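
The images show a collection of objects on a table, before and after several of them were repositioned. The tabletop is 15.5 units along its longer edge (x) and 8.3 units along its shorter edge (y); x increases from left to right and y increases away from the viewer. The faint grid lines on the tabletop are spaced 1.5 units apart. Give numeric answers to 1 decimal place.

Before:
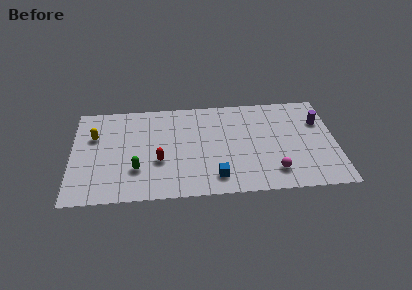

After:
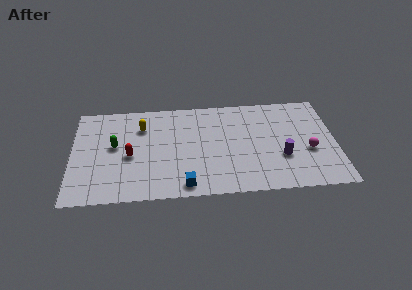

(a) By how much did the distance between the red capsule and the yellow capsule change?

-2.0

Before: roughly 4.5 units apart; after: 2.5. That's 2.0 units closer together.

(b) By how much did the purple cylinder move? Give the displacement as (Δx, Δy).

(-2.3, -2.8)

The purple cylinder started near (14.6, 5.7) and ended near (12.3, 2.9).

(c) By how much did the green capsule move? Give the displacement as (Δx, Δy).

(-1.3, 2.1)

The green capsule started near (3.8, 2.5) and ended near (2.5, 4.6).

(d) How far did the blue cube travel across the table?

1.9

The blue cube was near (8.4, 1.5) before and (6.6, 1.0) after, so it travelled √(1.8² + 0.5²) ≈ 1.9 units.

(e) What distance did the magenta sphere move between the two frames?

2.6

The magenta sphere moved from about (11.8, 1.7) to (13.9, 3.3), a distance of √(2.1² + 1.6²) ≈ 2.6.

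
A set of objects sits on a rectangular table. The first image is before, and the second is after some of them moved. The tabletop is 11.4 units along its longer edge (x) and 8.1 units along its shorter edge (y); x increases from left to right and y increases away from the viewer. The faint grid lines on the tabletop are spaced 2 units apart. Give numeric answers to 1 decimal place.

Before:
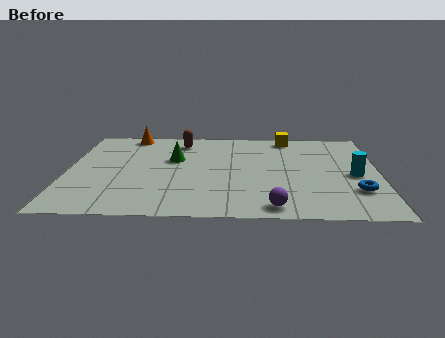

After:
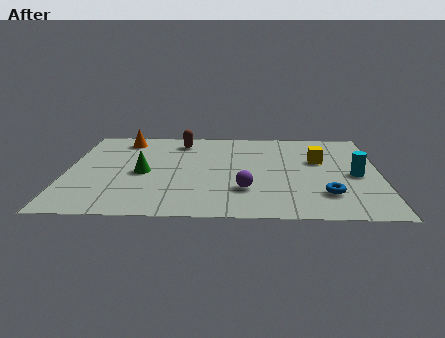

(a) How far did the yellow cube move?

2.5

From (8.1, 7.2) to (9.2, 5.0), the yellow cube covered √(1.1² + 2.2²) ≈ 2.5 units.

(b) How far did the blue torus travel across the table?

1.1

The blue torus was near (10.5, 2.3) before and (9.4, 2.0) after, so it travelled √(1.1² + 0.3²) ≈ 1.1 units.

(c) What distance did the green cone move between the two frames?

1.7

The green cone was near (3.9, 5.0) before and (2.8, 3.7) after, so it travelled √(1.1² + 1.3²) ≈ 1.7 units.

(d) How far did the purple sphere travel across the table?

1.7

The purple sphere was near (7.5, 0.9) before and (6.5, 2.3) after, so it travelled √(1.0² + 1.4²) ≈ 1.7 units.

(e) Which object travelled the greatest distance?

the yellow cube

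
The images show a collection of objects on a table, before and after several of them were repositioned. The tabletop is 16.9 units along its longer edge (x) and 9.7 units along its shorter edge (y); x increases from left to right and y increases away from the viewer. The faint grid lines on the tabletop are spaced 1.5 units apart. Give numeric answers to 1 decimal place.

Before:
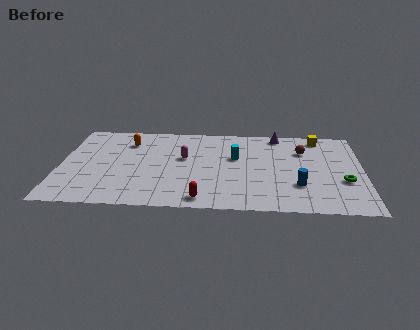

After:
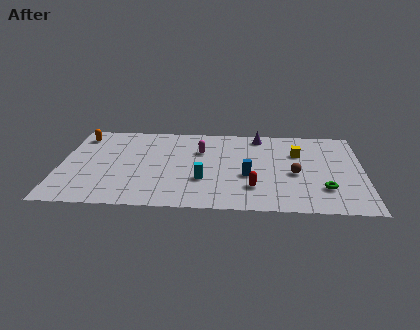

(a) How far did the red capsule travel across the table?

3.1

The red capsule moved from about (8.0, 1.1) to (10.8, 2.5), a distance of √(2.8² + 1.4²) ≈ 3.1.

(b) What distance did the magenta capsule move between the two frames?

1.3

From (6.9, 5.7) to (7.8, 6.6), the magenta capsule covered √(0.9² + 0.9²) ≈ 1.3 units.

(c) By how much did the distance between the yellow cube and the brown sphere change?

+0.6

They were about 1.8 units apart before and 2.4 after — 0.6 units further apart.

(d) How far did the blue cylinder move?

2.9

The blue cylinder moved from about (13.3, 2.9) to (10.5, 3.8), a distance of √(2.8² + 0.9²) ≈ 2.9.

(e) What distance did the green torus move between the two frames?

1.4

The green torus moved from about (15.8, 3.5) to (14.7, 2.6), a distance of √(1.1² + 0.9²) ≈ 1.4.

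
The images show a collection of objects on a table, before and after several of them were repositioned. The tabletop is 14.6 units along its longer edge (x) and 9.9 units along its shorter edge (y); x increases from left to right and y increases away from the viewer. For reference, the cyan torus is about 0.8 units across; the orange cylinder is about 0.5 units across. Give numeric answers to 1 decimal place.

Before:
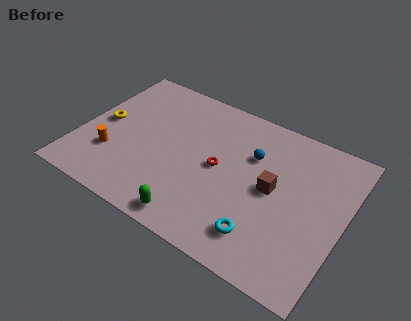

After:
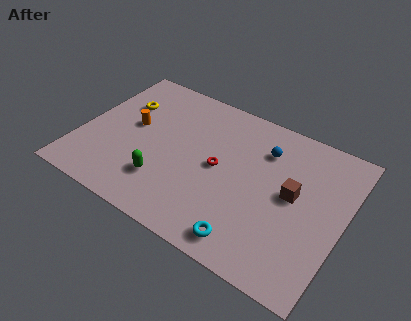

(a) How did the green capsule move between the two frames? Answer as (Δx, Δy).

(-2.0, 1.5)

The green capsule was at about (7.0, 1.1) and moved to about (5.0, 2.6).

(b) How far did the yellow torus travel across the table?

2.0

The yellow torus was near (1.1, 5.0) before and (1.9, 6.8) after, so it travelled √(0.8² + 1.8²) ≈ 2.0 units.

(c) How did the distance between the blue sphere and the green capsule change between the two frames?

+0.8

The distance was about 6.1 in the first image and 6.9 in the second, so they moved 0.8 units further apart.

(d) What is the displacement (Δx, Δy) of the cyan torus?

(-0.6, -0.7)

The cyan torus was at about (10.6, 2.0) and moved to about (10.0, 1.3).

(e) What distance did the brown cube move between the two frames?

1.1

The brown cube was near (10.7, 5.1) before and (11.8, 5.3) after, so it travelled √(1.1² + 0.2²) ≈ 1.1 units.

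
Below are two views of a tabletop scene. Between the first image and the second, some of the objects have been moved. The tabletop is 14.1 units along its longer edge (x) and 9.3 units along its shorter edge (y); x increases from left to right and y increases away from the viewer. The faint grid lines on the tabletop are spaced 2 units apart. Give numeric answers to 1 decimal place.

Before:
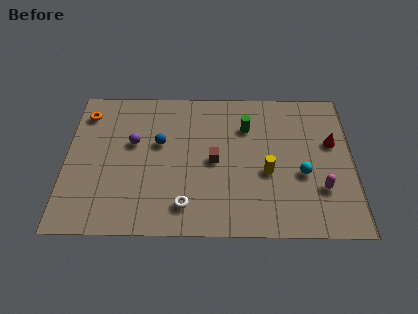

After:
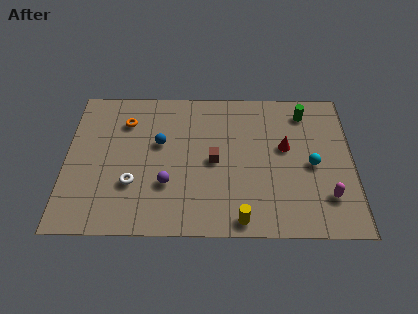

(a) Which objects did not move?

the brown cube and the blue sphere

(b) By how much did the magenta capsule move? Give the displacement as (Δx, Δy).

(0.3, -0.5)

From the two frames, the magenta capsule sits at roughly (12.5, 2.8) before and (12.8, 2.3) after.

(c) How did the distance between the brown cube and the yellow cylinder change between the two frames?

+1.1

Before: roughly 2.7 units apart; after: 3.8. That's 1.1 units further apart.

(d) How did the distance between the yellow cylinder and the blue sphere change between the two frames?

+0.6

They were about 5.6 units apart before and 6.2 after — 0.6 units further apart.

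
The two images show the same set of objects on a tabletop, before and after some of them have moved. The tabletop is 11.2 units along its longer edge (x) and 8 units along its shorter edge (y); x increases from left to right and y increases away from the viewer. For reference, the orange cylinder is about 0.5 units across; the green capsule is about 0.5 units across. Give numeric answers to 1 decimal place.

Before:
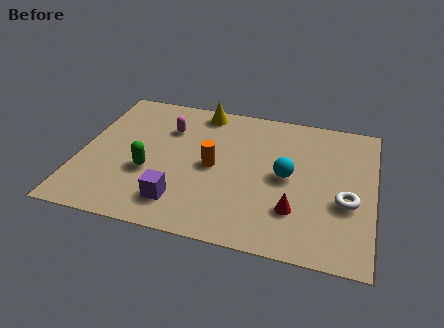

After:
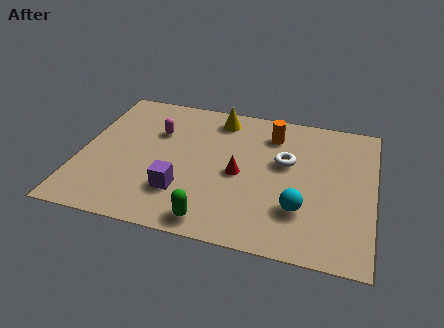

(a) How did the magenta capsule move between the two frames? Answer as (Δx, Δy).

(-0.4, -0.3)

The magenta capsule was at about (3.2, 5.7) and moved to about (2.8, 5.4).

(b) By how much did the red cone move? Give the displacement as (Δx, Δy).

(-2.2, 1.5)

The red cone started near (8.3, 2.2) and ended near (6.1, 3.7).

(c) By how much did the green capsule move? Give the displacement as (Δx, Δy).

(2.6, -2.1)

The green capsule was at about (2.7, 3.0) and moved to about (5.3, 0.9).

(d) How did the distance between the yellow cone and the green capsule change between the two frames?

+1.5

Before: roughly 4.4 units apart; after: 5.9. That's 1.5 units further apart.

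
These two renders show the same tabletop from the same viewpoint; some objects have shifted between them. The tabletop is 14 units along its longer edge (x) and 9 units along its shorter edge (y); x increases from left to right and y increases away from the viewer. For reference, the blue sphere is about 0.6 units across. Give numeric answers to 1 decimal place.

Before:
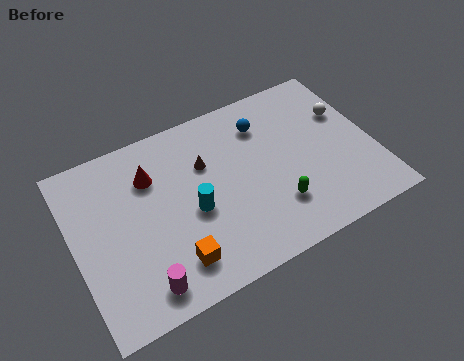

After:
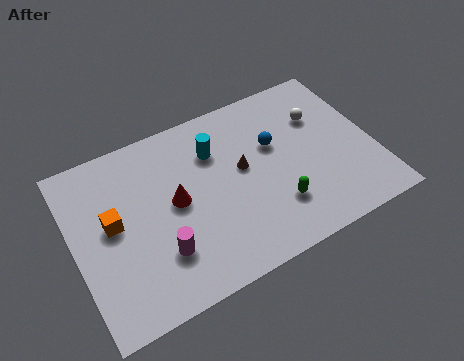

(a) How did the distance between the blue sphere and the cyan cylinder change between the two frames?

-2.0

Before: roughly 4.8 units apart; after: 2.8. That's 2.0 units closer together.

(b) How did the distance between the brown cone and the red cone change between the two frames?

+0.7

The distance was about 2.5 in the first image and 3.2 in the second, so they moved 0.7 units further apart.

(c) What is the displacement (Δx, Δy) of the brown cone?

(1.6, -1.0)

From the two frames, the brown cone sits at roughly (6.3, 6.0) before and (7.9, 5.0) after.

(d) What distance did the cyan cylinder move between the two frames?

3.0

From (5.4, 3.9) to (6.8, 6.5), the cyan cylinder covered √(1.4² + 2.6²) ≈ 3.0 units.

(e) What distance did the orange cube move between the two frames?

3.9

From (4.2, 1.8) to (1.8, 4.9), the orange cube covered √(2.4² + 3.1²) ≈ 3.9 units.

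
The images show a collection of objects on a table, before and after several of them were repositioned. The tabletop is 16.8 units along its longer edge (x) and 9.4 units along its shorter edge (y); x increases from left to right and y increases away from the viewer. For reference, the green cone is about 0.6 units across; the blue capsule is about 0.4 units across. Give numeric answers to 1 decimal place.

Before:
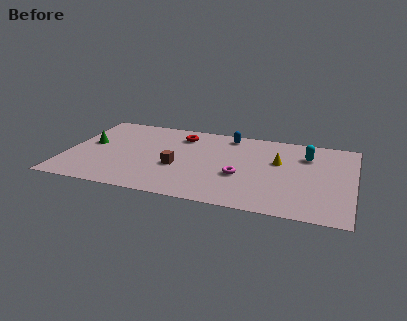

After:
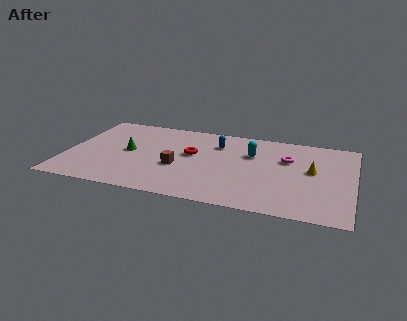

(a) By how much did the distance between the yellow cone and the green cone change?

-0.3

Before: roughly 11.1 units apart; after: 10.8. That's 0.3 units closer together.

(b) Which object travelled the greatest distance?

the magenta torus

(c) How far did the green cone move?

2.3

The green cone moved from about (1.3, 5.2) to (3.6, 4.8), a distance of √(2.3² + 0.4²) ≈ 2.3.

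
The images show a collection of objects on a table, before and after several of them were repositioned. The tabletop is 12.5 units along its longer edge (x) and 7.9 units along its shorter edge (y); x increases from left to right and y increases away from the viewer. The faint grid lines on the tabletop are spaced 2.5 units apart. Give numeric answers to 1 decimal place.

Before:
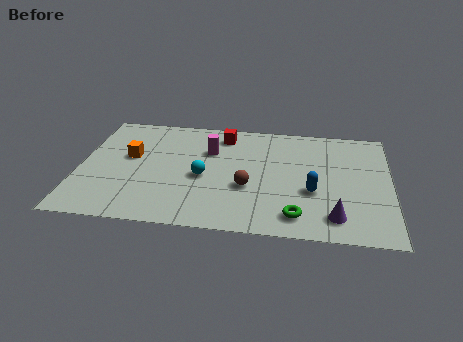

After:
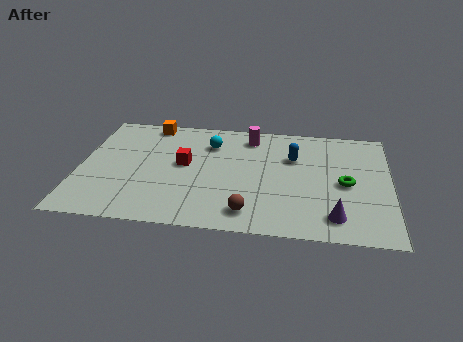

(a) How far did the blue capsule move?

2.4

The blue capsule was near (9.4, 3.0) before and (8.6, 5.3) after, so it travelled √(0.8² + 2.3²) ≈ 2.4 units.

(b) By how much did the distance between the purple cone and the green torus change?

+0.8

The distance was about 1.5 in the first image and 2.3 in the second, so they moved 0.8 units further apart.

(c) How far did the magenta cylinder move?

2.0

The magenta cylinder moved from about (5.2, 5.4) to (6.8, 6.6), a distance of √(1.6² + 1.2²) ≈ 2.0.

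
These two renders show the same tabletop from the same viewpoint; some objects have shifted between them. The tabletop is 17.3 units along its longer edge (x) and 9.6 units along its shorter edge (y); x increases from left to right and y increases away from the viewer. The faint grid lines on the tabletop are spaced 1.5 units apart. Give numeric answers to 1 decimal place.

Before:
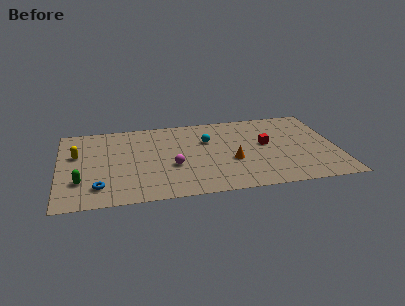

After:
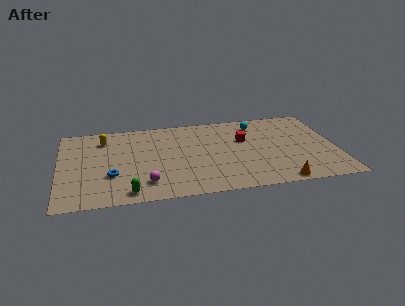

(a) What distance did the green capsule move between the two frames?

3.4

The green capsule moved from about (1.3, 2.8) to (4.2, 1.1), a distance of √(2.9² + 1.7²) ≈ 3.4.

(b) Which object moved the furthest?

the orange cone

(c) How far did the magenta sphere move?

2.4

From (7.0, 3.7) to (5.3, 2.0), the magenta sphere covered √(1.7² + 1.7²) ≈ 2.4 units.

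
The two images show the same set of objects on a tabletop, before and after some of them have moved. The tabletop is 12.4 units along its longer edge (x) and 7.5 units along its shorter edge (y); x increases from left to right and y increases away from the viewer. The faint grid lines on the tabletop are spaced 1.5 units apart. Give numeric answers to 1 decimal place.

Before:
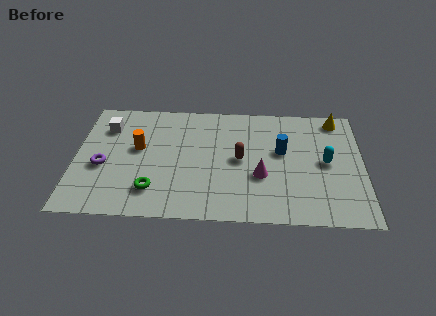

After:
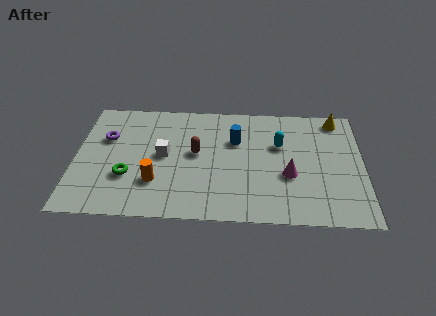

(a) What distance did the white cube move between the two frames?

3.0

From (1.3, 5.6) to (3.8, 3.9), the white cube covered √(2.5² + 1.7²) ≈ 3.0 units.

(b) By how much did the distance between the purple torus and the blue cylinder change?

-2.2

Before: roughly 7.8 units apart; after: 5.6. That's 2.2 units closer together.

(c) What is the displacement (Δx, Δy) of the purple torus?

(0.1, 1.8)

The purple torus was at about (1.2, 3.1) and moved to about (1.3, 4.9).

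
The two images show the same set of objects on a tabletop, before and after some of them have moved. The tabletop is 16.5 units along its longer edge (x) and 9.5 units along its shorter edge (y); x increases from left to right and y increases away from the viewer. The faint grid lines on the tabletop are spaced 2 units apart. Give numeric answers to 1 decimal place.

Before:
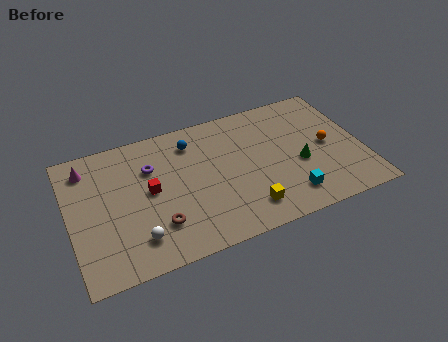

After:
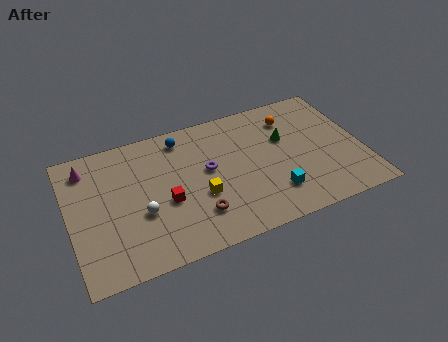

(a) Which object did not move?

the magenta cone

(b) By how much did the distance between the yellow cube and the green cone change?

+1.7

They were about 3.9 units apart before and 5.6 after — 1.7 units further apart.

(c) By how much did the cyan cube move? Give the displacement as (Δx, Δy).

(-0.8, 0.5)

The cyan cube started near (12.0, 1.8) and ended near (11.2, 2.3).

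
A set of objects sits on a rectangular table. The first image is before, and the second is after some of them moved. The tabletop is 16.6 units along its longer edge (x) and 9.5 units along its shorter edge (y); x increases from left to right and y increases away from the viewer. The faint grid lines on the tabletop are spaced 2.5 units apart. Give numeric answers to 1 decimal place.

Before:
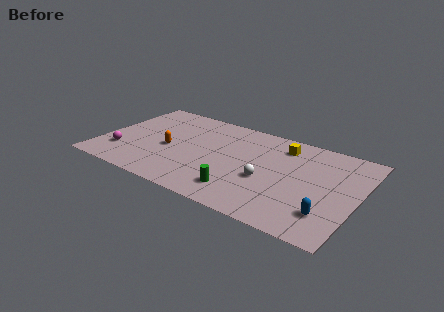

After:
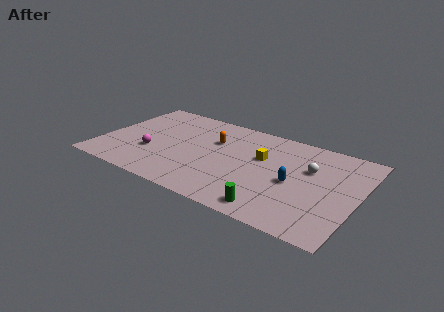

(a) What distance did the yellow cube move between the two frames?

2.1

The yellow cube moved from about (11.4, 7.7) to (10.3, 5.9), a distance of √(1.1² + 1.8²) ≈ 2.1.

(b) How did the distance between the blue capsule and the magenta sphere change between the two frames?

-4.2

The distance was about 13.5 in the first image and 9.3 in the second, so they moved 4.2 units closer together.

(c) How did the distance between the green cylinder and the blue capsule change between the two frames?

-2.3

The distance was about 5.5 in the first image and 3.2 in the second, so they moved 2.3 units closer together.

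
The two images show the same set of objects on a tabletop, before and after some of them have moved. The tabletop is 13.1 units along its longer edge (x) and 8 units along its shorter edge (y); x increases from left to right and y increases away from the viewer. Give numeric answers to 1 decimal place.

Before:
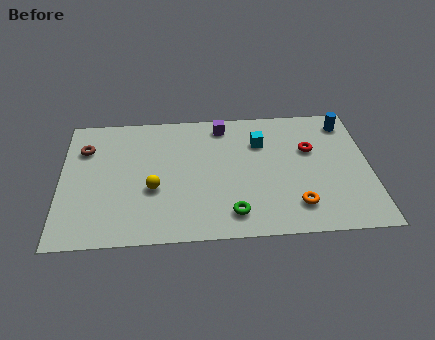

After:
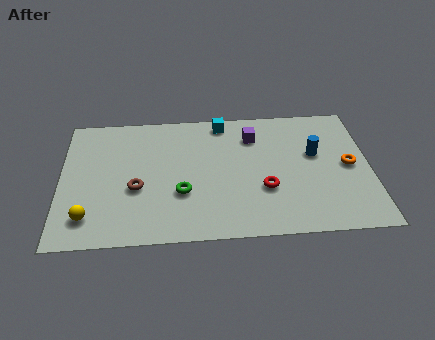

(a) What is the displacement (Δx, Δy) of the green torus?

(-2.1, 1.4)

The green torus started near (7.2, 1.4) and ended near (5.1, 2.8).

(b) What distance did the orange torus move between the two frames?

3.3

From (9.9, 1.7) to (12.2, 4.0), the orange torus covered √(2.3² + 2.3²) ≈ 3.3 units.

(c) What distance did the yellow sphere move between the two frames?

3.1

The yellow sphere moved from about (3.9, 3.1) to (1.2, 1.6), a distance of √(2.7² + 1.5²) ≈ 3.1.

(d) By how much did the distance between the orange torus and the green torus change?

+4.5

The distance was about 2.7 in the first image and 7.2 in the second, so they moved 4.5 units further apart.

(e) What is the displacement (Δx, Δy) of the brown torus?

(2.2, -2.6)

The brown torus started near (1.0, 5.8) and ended near (3.2, 3.2).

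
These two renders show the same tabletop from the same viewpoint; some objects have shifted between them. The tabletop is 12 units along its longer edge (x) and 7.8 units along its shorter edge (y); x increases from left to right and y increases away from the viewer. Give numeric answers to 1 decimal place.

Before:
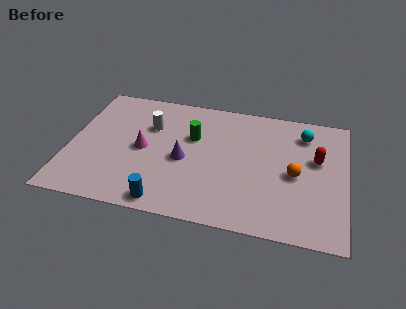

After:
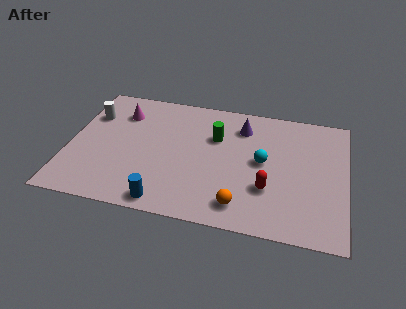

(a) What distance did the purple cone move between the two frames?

3.5

The purple cone was near (5.0, 3.5) before and (7.4, 6.1) after, so it travelled √(2.4² + 2.6²) ≈ 3.5 units.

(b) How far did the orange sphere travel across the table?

3.2

The orange sphere was near (9.8, 3.6) before and (7.6, 1.3) after, so it travelled √(2.2² + 2.3²) ≈ 3.2 units.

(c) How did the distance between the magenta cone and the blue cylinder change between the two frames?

+2.4

They were about 3.2 units apart before and 5.6 after — 2.4 units further apart.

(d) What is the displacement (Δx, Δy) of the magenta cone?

(-1.1, 2.1)

The magenta cone started near (3.2, 3.8) and ended near (2.1, 5.9).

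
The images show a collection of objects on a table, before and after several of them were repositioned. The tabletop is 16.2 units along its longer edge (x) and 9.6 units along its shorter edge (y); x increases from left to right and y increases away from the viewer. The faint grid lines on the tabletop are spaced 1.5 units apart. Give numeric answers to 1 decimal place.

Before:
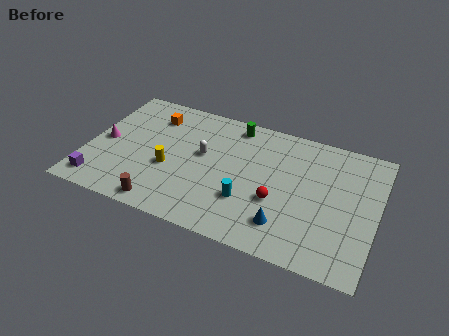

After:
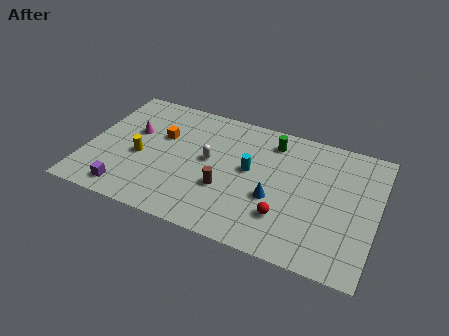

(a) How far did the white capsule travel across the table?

0.5

The white capsule was near (6.4, 5.5) before and (6.8, 5.2) after, so it travelled √(0.4² + 0.3²) ≈ 0.5 units.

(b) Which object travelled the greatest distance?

the brown cylinder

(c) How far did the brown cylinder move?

4.0

From (4.7, 1.0) to (7.9, 3.4), the brown cylinder covered √(3.2² + 2.4²) ≈ 4.0 units.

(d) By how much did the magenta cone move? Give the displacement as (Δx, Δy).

(1.5, 1.3)

From the two frames, the magenta cone sits at roughly (0.9, 4.6) before and (2.4, 5.9) after.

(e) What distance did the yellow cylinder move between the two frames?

1.7

From (4.7, 3.8) to (3.0, 4.1), the yellow cylinder covered √(1.7² + 0.3²) ≈ 1.7 units.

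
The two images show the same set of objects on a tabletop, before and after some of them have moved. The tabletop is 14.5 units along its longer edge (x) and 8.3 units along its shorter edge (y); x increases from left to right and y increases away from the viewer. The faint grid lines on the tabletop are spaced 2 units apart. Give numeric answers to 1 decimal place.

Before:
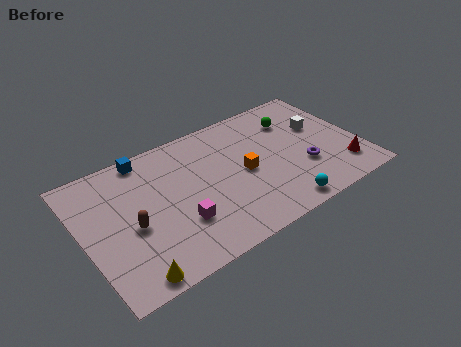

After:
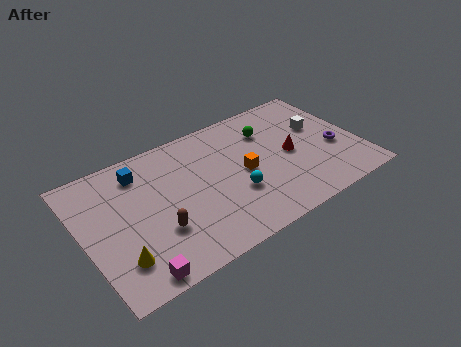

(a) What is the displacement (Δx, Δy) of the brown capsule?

(1.2, -0.9)

The brown capsule started near (2.4, 3.6) and ended near (3.6, 2.7).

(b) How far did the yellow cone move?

1.3

From (1.9, 0.8) to (1.5, 2.0), the yellow cone covered √(0.4² + 1.2²) ≈ 1.3 units.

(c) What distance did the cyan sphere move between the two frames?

2.8

The cyan sphere moved from about (9.7, 0.9) to (7.7, 2.9), a distance of √(2.0² + 2.0²) ≈ 2.8.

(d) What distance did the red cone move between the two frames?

3.3

From (13.3, 1.8) to (10.9, 4.0), the red cone covered √(2.4² + 2.2²) ≈ 3.3 units.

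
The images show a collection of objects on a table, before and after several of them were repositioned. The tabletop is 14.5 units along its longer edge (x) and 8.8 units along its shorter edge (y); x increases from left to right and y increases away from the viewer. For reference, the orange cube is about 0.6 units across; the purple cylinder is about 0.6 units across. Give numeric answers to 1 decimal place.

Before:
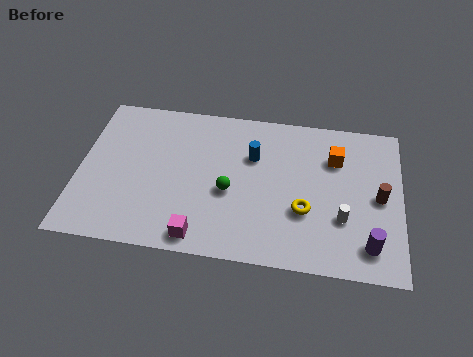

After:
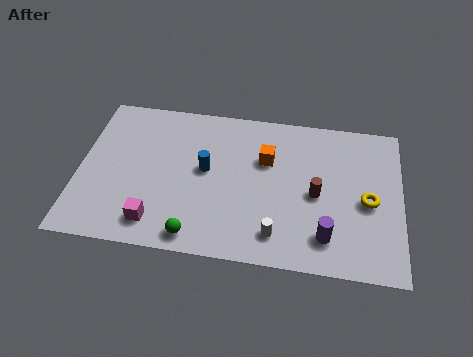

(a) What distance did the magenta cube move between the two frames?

2.1

The magenta cube was near (5.6, 1.0) before and (3.6, 1.5) after, so it travelled √(2.0² + 0.5²) ≈ 2.1 units.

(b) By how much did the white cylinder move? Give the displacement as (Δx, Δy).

(-2.9, -1.3)

The white cylinder was at about (11.9, 2.9) and moved to about (9.0, 1.6).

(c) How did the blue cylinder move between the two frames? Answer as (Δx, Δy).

(-2.1, -1.1)

The blue cylinder was at about (7.8, 5.9) and moved to about (5.7, 4.8).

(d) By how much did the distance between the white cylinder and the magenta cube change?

-1.2

They were about 6.6 units apart before and 5.4 after — 1.2 units closer together.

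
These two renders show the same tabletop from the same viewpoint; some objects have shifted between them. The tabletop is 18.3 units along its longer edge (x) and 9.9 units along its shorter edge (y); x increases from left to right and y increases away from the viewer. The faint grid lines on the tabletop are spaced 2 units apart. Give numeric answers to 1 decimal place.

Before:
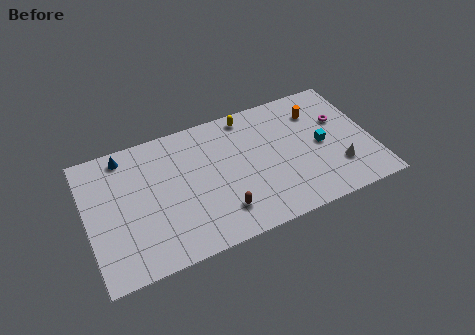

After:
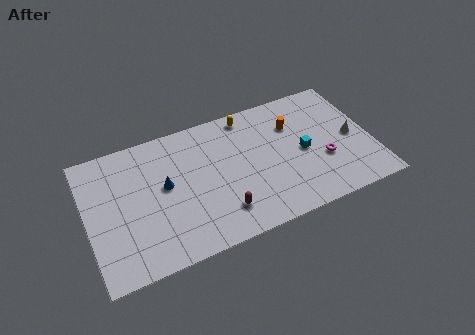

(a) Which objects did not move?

the brown capsule and the yellow capsule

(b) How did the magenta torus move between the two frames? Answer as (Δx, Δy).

(-1.4, -2.7)

The magenta torus started near (16.5, 6.3) and ended near (15.1, 3.6).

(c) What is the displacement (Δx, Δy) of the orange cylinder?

(-1.6, -0.5)

From the two frames, the orange cylinder sits at roughly (15.1, 7.5) before and (13.5, 7.0) after.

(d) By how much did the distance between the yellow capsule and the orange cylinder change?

-1.3

The distance was about 4.6 in the first image and 3.3 in the second, so they moved 1.3 units closer together.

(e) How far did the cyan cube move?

1.2

From (15.1, 4.8) to (13.9, 4.7), the cyan cube covered √(1.2² + 0.1²) ≈ 1.2 units.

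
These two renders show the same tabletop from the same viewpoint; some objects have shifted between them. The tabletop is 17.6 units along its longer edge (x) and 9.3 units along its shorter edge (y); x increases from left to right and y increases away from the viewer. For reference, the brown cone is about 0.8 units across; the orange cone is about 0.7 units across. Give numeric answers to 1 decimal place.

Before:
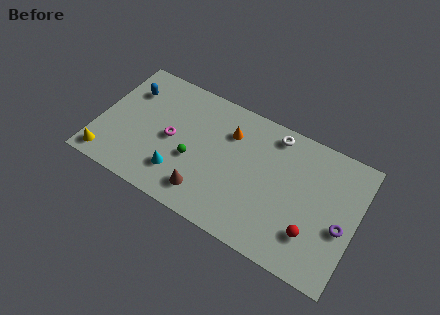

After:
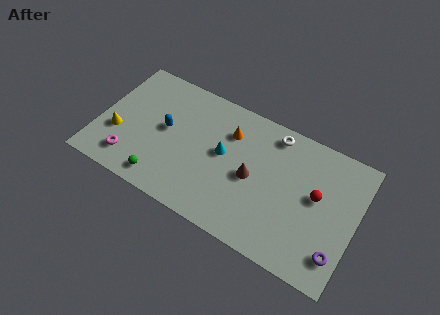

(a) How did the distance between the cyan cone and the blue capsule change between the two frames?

-2.1

Before: roughly 6.1 units apart; after: 4.0. That's 2.1 units closer together.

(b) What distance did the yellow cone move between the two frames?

2.1

The yellow cone moved from about (1.0, 1.2) to (1.4, 3.3), a distance of √(0.4² + 2.1²) ≈ 2.1.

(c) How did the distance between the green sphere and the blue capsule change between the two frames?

-2.1

The distance was about 5.8 in the first image and 3.7 in the second, so they moved 2.1 units closer together.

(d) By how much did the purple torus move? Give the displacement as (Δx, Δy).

(0.0, -1.9)

The purple torus started near (16.7, 3.9) and ended near (16.7, 2.0).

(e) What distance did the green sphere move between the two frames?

3.0

The green sphere moved from about (6.6, 3.7) to (4.8, 1.3), a distance of √(1.8² + 2.4²) ≈ 3.0.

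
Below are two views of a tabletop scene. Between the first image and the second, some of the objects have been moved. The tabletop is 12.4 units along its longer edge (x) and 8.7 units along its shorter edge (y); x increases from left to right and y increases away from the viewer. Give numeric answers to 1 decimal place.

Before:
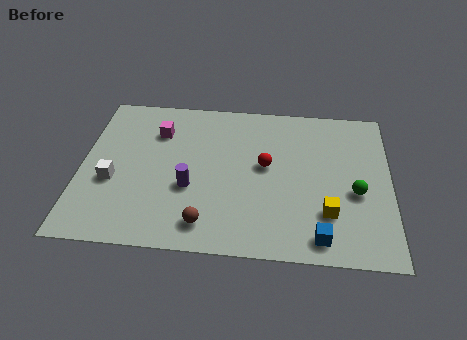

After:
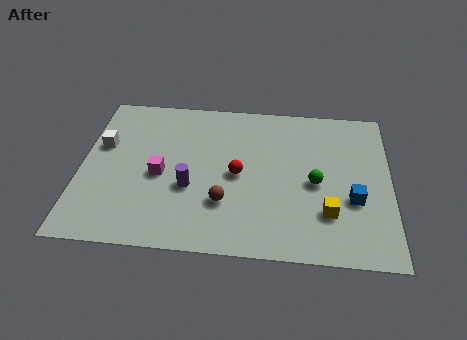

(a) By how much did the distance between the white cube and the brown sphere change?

+1.4

They were about 4.3 units apart before and 5.7 after — 1.4 units further apart.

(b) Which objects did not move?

the yellow cube and the purple cylinder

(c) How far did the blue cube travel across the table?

2.5

From (9.6, 1.1) to (10.9, 3.2), the blue cube covered √(1.3² + 2.1²) ≈ 2.5 units.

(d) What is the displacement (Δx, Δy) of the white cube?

(-0.5, 2.0)

The white cube started near (1.3, 3.4) and ended near (0.8, 5.4).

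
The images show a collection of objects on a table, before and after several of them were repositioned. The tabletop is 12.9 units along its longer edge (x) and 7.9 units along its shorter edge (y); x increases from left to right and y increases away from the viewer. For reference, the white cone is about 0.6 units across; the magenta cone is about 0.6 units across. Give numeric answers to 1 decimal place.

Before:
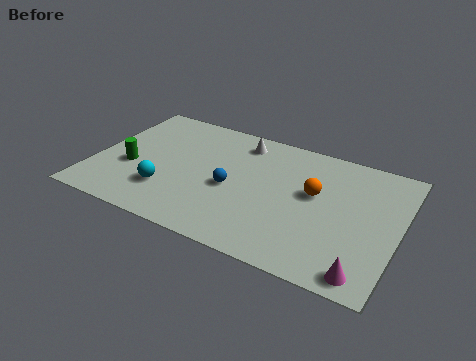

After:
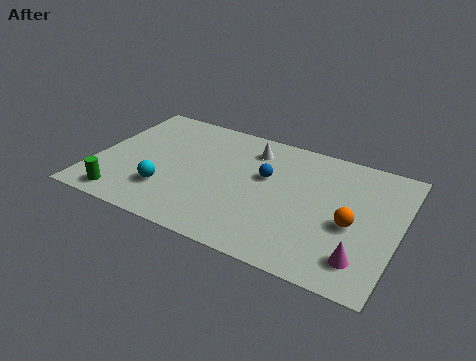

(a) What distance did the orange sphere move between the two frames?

2.1

The orange sphere moved from about (9.3, 4.6) to (11.0, 3.4), a distance of √(1.7² + 1.2²) ≈ 2.1.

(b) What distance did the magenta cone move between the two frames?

0.7

The magenta cone moved from about (11.8, 0.9) to (11.6, 1.6), a distance of √(0.2² + 0.7²) ≈ 0.7.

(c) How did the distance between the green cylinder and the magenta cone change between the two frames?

-0.4

They were about 10.4 units apart before and 10.0 after — 0.4 units closer together.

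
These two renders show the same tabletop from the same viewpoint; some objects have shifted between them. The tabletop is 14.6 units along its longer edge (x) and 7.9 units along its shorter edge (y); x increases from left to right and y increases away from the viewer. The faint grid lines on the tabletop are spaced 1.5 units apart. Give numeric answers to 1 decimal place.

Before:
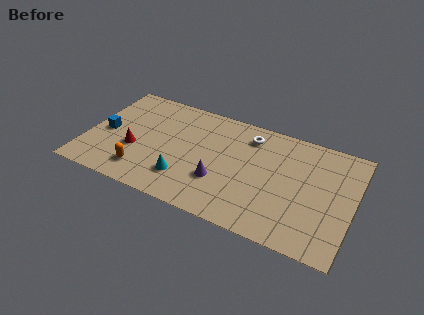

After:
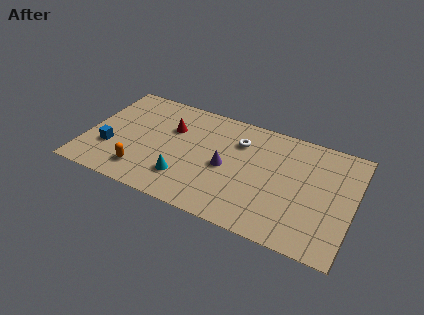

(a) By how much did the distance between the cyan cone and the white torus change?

-0.8

The distance was about 5.4 in the first image and 4.6 in the second, so they moved 0.8 units closer together.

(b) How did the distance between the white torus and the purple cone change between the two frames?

-1.8

Before: roughly 4.0 units apart; after: 2.2. That's 1.8 units closer together.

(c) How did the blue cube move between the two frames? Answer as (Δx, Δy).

(0.4, -1.1)

From the two frames, the blue cube sits at roughly (1.0, 3.7) before and (1.4, 2.6) after.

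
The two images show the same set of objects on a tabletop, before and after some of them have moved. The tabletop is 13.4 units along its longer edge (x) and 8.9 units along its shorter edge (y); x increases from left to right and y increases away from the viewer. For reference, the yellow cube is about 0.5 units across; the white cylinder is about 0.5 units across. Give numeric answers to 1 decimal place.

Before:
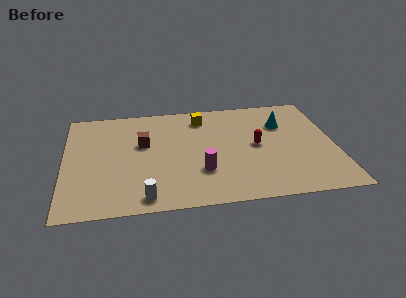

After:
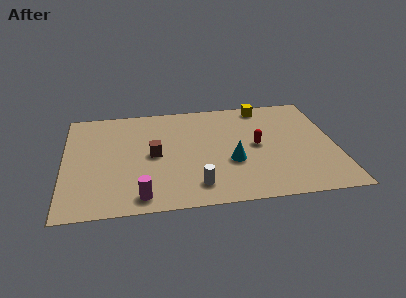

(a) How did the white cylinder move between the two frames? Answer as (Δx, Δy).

(2.5, 0.6)

The white cylinder started near (3.9, 1.0) and ended near (6.4, 1.6).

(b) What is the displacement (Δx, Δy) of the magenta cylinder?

(-3.0, -1.6)

The magenta cylinder was at about (6.7, 2.7) and moved to about (3.7, 1.1).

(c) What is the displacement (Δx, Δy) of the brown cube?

(0.5, -1.0)

From the two frames, the brown cube sits at roughly (3.9, 5.4) before and (4.4, 4.4) after.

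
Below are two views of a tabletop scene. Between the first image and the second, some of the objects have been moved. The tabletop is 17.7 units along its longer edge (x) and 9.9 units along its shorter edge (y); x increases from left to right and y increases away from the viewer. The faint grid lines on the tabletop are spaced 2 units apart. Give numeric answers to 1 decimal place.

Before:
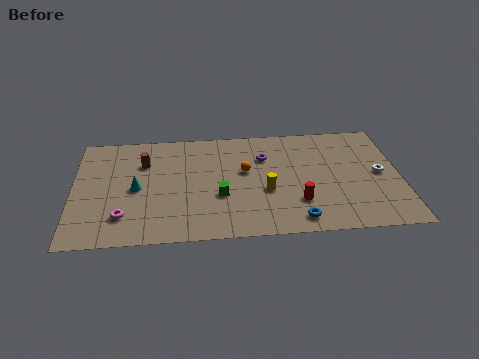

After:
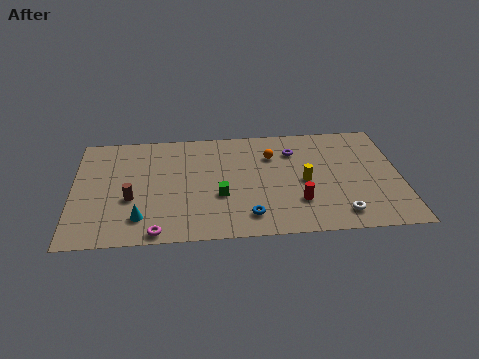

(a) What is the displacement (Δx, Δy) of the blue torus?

(-2.6, 0.5)

The blue torus was at about (12.0, 1.3) and moved to about (9.4, 1.8).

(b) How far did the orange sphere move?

2.0

From (9.3, 5.8) to (10.8, 7.1), the orange sphere covered √(1.5² + 1.3²) ≈ 2.0 units.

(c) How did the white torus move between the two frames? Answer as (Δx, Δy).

(-2.3, -3.4)

From the two frames, the white torus sits at roughly (16.6, 5.0) before and (14.3, 1.6) after.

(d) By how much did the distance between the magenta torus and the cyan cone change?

-0.9

The distance was about 2.5 in the first image and 1.6 in the second, so they moved 0.9 units closer together.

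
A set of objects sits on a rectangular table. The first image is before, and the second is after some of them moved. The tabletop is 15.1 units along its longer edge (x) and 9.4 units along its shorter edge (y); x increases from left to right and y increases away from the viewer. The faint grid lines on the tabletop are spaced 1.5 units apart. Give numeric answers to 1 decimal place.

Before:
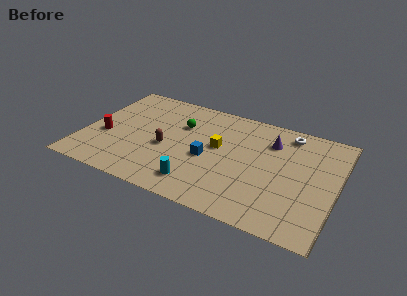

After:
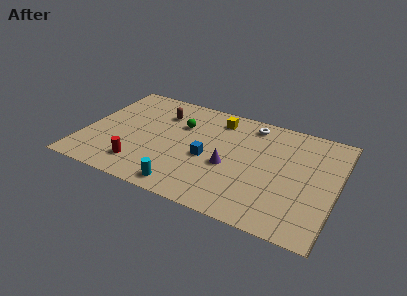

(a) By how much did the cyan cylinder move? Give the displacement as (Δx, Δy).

(-0.7, -0.6)

The cyan cylinder was at about (7.2, 1.7) and moved to about (6.5, 1.1).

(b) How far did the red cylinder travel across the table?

3.0

The red cylinder moved from about (1.3, 3.7) to (3.7, 1.9), a distance of √(2.4² + 1.8²) ≈ 3.0.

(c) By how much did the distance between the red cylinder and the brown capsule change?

+1.4

Before: roughly 3.7 units apart; after: 5.1. That's 1.4 units further apart.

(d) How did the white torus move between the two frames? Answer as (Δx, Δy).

(-2.2, 0.0)

From the two frames, the white torus sits at roughly (11.9, 8.1) before and (9.7, 8.1) after.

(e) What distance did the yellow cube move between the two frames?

2.5

The yellow cube moved from about (8.0, 5.3) to (7.7, 7.8), a distance of √(0.3² + 2.5²) ≈ 2.5.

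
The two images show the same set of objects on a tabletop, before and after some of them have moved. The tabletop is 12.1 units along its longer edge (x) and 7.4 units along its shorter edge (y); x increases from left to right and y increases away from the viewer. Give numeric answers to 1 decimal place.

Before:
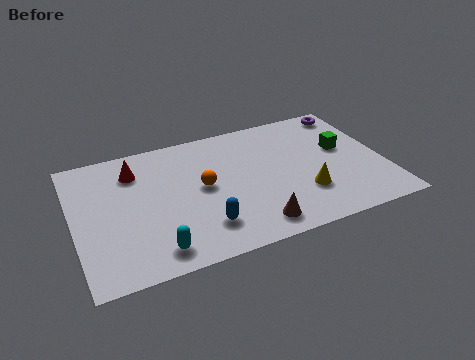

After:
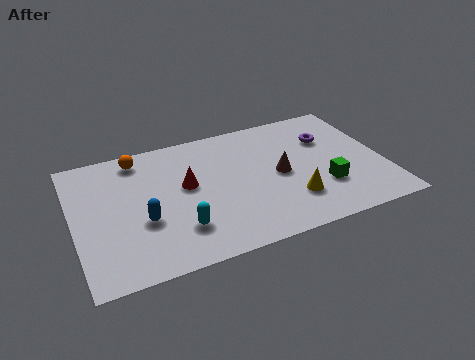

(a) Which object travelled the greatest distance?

the orange sphere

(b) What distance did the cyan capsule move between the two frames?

1.3

The cyan capsule moved from about (2.9, 1.1) to (3.9, 1.9), a distance of √(1.0² + 0.8²) ≈ 1.3.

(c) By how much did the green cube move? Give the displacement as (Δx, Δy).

(-1.0, -2.0)

The green cube started near (10.6, 4.3) and ended near (9.6, 2.3).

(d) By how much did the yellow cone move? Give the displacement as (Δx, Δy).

(-0.5, -0.2)

The yellow cone started near (8.8, 2.2) and ended near (8.3, 2.0).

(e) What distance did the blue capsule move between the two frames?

2.5

From (4.8, 1.7) to (2.6, 2.8), the blue capsule covered √(2.2² + 1.1²) ≈ 2.5 units.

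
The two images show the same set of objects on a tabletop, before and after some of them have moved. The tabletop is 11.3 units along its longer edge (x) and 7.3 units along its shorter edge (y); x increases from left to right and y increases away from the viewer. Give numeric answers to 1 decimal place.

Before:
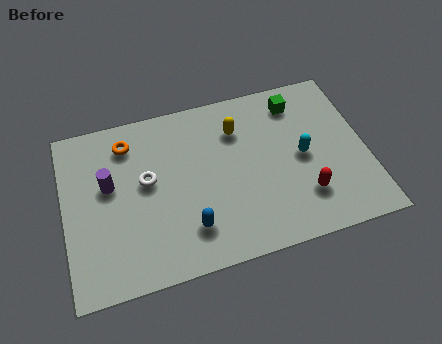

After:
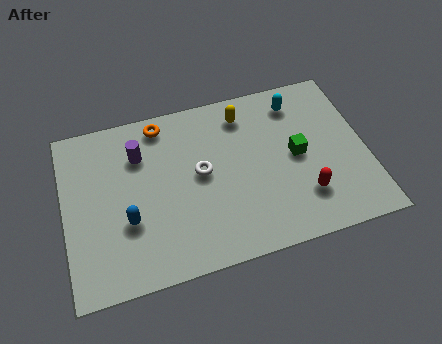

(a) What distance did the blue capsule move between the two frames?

2.4

From (4.5, 1.7) to (2.3, 2.6), the blue capsule covered √(2.2² + 0.9²) ≈ 2.4 units.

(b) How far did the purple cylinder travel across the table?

1.6

The purple cylinder moved from about (1.7, 4.3) to (2.9, 5.3), a distance of √(1.2² + 1.0²) ≈ 1.6.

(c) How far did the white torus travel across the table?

2.0

The white torus moved from about (3.1, 4.1) to (5.1, 3.9), a distance of √(2.0² + 0.2²) ≈ 2.0.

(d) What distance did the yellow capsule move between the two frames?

0.7

From (6.6, 5.4) to (6.9, 6.0), the yellow capsule covered √(0.3² + 0.6²) ≈ 0.7 units.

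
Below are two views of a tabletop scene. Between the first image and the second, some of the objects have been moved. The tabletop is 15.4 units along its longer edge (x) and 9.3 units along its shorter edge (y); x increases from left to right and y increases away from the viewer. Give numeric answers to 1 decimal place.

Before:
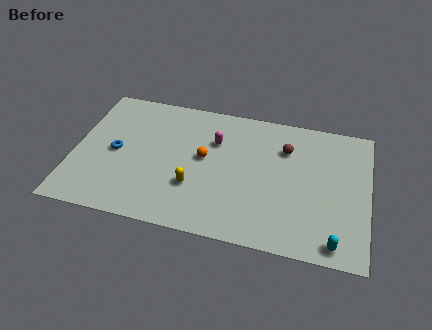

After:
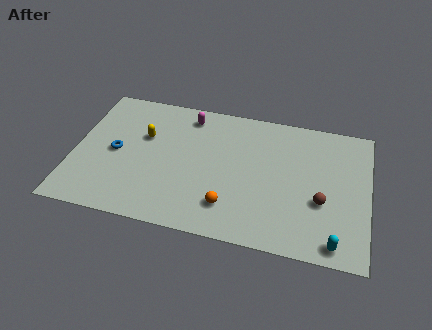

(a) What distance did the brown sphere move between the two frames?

3.8

The brown sphere moved from about (11.0, 6.7) to (13.0, 3.5), a distance of √(2.0² + 3.2²) ≈ 3.8.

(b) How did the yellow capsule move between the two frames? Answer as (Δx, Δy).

(-2.8, 2.9)

From the two frames, the yellow capsule sits at roughly (6.4, 3.0) before and (3.6, 5.9) after.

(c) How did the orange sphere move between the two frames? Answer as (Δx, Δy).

(1.5, -3.0)

The orange sphere started near (6.8, 5.1) and ended near (8.3, 2.1).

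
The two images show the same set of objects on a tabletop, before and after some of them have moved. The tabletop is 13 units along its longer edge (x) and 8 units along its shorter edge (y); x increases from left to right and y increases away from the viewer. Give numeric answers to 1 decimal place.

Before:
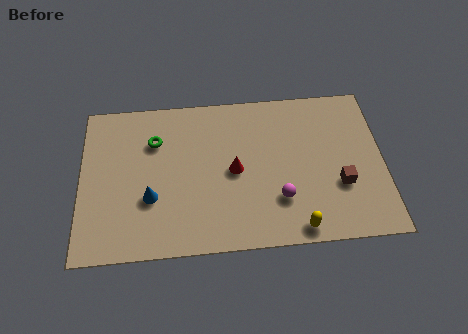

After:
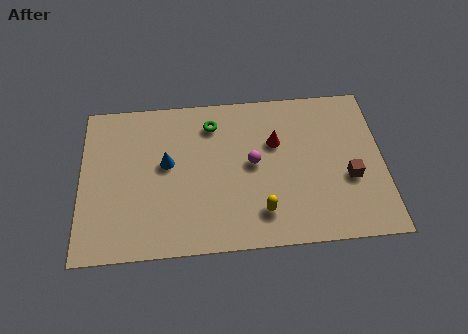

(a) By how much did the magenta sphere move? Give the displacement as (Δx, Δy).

(-1.1, 1.9)

The magenta sphere started near (8.5, 2.3) and ended near (7.4, 4.2).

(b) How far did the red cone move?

2.2

From (6.6, 3.9) to (8.4, 5.2), the red cone covered √(1.8² + 1.3²) ≈ 2.2 units.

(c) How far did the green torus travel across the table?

2.6

From (3.2, 5.7) to (5.7, 6.4), the green torus covered √(2.5² + 0.7²) ≈ 2.6 units.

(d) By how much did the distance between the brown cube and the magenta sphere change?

+1.6

They were about 2.6 units apart before and 4.2 after — 1.6 units further apart.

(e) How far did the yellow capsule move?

1.7

The yellow capsule was near (9.2, 0.8) before and (7.7, 1.7) after, so it travelled √(1.5² + 0.9²) ≈ 1.7 units.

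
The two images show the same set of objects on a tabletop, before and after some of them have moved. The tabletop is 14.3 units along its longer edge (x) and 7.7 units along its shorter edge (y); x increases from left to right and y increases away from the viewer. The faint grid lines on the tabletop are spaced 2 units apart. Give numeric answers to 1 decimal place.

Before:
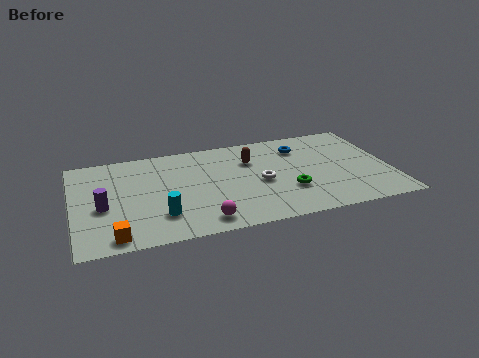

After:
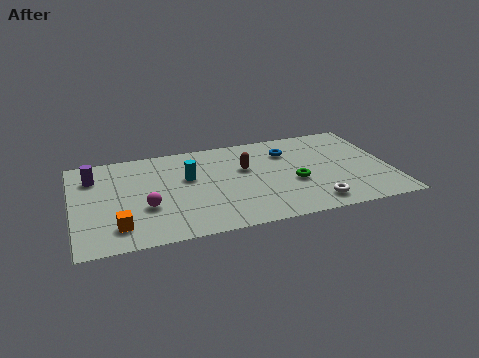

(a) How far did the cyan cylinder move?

3.0

The cyan cylinder moved from about (3.8, 2.0) to (5.2, 4.7), a distance of √(1.4² + 2.7²) ≈ 3.0.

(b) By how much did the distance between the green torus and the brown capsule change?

-0.6

Before: roughly 3.3 units apart; after: 2.7. That's 0.6 units closer together.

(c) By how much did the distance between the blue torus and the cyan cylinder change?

-3.0

Before: roughly 7.7 units apart; after: 4.7. That's 3.0 units closer together.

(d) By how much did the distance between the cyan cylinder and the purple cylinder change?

+1.5

Before: roughly 2.8 units apart; after: 4.3. That's 1.5 units further apart.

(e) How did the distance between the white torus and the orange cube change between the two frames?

+1.5

The distance was about 7.2 in the first image and 8.7 in the second, so they moved 1.5 units further apart.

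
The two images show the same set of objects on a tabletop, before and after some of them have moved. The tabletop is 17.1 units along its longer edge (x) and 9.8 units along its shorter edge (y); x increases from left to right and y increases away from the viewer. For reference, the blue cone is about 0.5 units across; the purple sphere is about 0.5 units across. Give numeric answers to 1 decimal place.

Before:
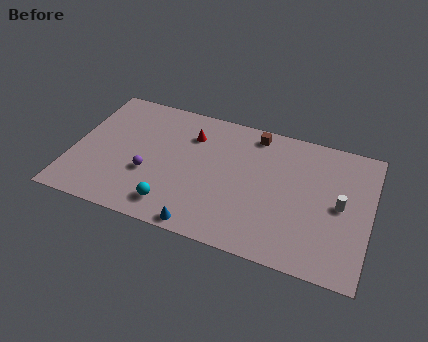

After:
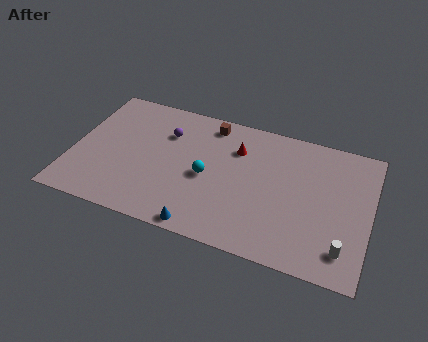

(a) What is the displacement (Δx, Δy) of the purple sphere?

(0.7, 3.4)

From the two frames, the purple sphere sits at roughly (4.5, 3.6) before and (5.2, 7.0) after.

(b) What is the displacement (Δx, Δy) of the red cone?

(2.7, -0.2)

The red cone started near (6.6, 7.3) and ended near (9.3, 7.1).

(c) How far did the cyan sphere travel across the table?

3.3

The cyan sphere was near (6.1, 1.7) before and (7.8, 4.5) after, so it travelled √(1.7² + 2.8²) ≈ 3.3 units.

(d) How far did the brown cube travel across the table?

2.6

The brown cube moved from about (10.2, 8.6) to (7.6, 8.5), a distance of √(2.6² + 0.1²) ≈ 2.6.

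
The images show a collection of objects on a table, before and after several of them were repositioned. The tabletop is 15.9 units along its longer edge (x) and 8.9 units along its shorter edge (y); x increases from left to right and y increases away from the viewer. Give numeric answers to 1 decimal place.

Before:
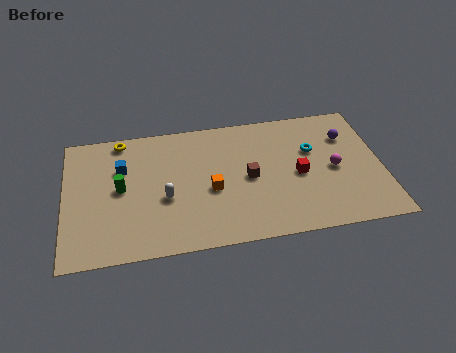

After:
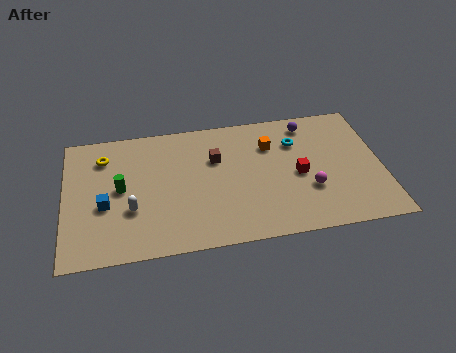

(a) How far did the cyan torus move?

1.1

The cyan torus moved from about (12.5, 5.7) to (11.7, 6.4), a distance of √(0.8² + 0.7²) ≈ 1.1.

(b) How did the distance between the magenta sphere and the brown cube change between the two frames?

+1.1

They were about 4.3 units apart before and 5.4 after — 1.1 units further apart.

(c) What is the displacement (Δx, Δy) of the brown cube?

(-1.6, 1.6)

From the two frames, the brown cube sits at roughly (9.2, 4.3) before and (7.6, 5.9) after.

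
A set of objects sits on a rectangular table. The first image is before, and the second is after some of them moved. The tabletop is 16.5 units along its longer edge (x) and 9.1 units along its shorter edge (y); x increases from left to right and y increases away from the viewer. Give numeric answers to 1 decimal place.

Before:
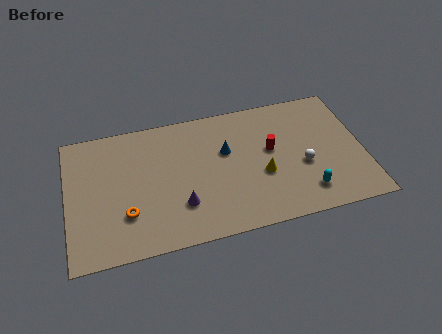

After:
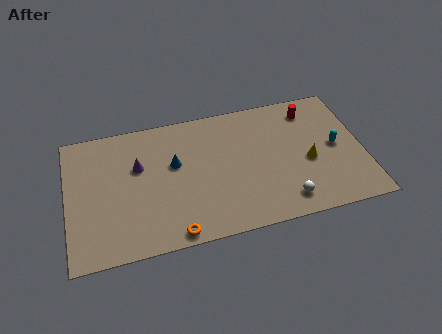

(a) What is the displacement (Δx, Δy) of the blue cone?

(-2.9, -0.2)

From the two frames, the blue cone sits at roughly (8.9, 5.7) before and (6.0, 5.5) after.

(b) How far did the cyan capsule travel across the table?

3.4

The cyan capsule moved from about (13.1, 1.8) to (15.0, 4.6), a distance of √(1.9² + 2.8²) ≈ 3.4.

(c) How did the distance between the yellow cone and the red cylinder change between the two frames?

+1.9

The distance was about 1.7 in the first image and 3.6 in the second, so they moved 1.9 units further apart.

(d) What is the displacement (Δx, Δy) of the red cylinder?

(2.4, 2.3)

From the two frames, the red cylinder sits at roughly (11.4, 5.2) before and (13.8, 7.5) after.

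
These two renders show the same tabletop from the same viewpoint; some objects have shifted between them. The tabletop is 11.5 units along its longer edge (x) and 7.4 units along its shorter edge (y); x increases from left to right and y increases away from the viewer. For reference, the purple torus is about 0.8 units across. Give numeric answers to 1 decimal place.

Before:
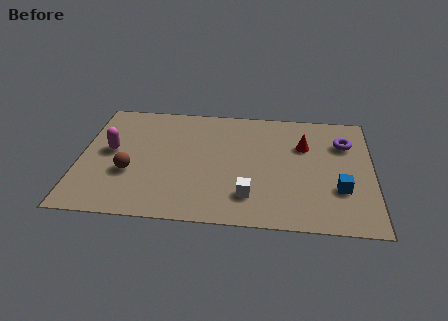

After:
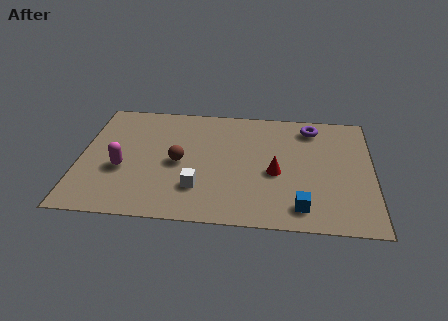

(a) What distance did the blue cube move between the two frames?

1.9

The blue cube moved from about (10.2, 2.4) to (8.7, 1.2), a distance of √(1.5² + 1.2²) ≈ 1.9.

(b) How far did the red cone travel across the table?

2.1

The red cone moved from about (8.8, 5.0) to (7.7, 3.2), a distance of √(1.1² + 1.8²) ≈ 2.1.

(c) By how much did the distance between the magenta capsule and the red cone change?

-1.7

They were about 7.7 units apart before and 6.0 after — 1.7 units closer together.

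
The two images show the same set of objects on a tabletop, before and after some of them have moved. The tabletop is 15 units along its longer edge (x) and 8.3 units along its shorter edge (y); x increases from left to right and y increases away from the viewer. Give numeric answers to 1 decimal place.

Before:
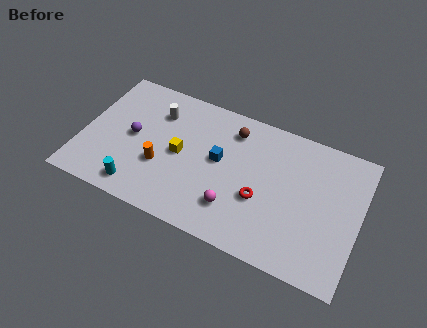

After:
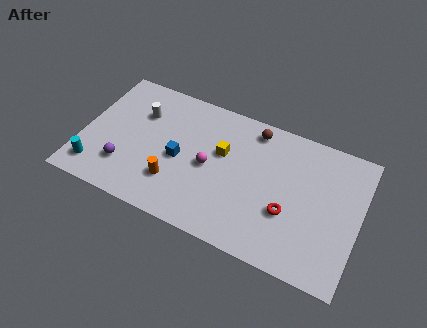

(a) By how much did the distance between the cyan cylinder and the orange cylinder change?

+2.2

The distance was about 2.1 in the first image and 4.3 in the second, so they moved 2.2 units further apart.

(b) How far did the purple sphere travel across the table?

2.0

From (2.7, 4.2) to (2.5, 2.2), the purple sphere covered √(0.2² + 2.0²) ≈ 2.0 units.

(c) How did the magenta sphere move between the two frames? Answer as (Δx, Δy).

(-1.6, 1.9)

The magenta sphere was at about (8.5, 2.1) and moved to about (6.9, 4.0).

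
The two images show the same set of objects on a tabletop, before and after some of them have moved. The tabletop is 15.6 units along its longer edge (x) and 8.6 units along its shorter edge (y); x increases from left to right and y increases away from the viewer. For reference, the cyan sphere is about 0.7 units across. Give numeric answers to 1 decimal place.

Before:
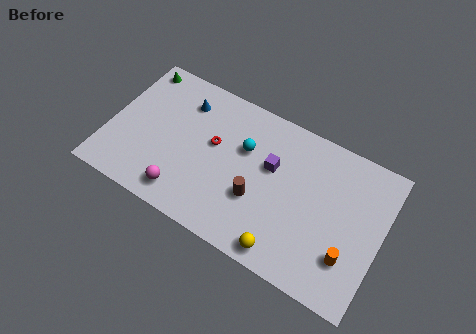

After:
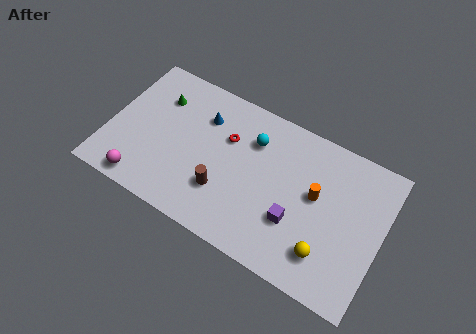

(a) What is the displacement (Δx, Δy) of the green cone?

(1.5, -1.3)

The green cone started near (1.0, 7.6) and ended near (2.5, 6.3).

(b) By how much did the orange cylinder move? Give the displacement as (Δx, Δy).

(-2.2, 2.5)

From the two frames, the orange cylinder sits at roughly (14.0, 2.4) before and (11.8, 4.9) after.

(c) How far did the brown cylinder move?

2.0

From (8.7, 3.1) to (6.8, 2.6), the brown cylinder covered √(1.9² + 0.5²) ≈ 2.0 units.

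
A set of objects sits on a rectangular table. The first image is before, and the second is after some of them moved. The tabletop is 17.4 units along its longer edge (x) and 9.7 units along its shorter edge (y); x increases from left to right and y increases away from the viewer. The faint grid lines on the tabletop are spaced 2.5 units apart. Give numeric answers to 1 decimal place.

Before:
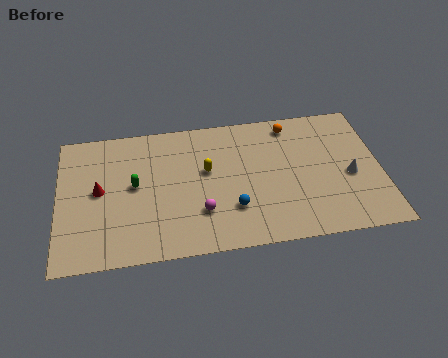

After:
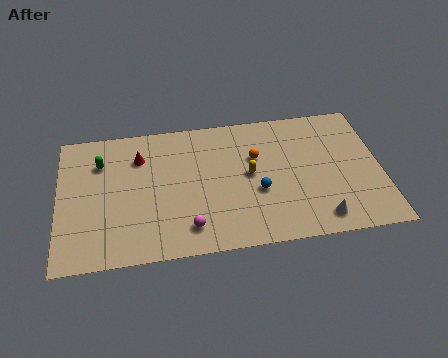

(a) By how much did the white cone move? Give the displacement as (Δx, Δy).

(-1.8, -2.8)

The white cone was at about (15.7, 4.2) and moved to about (13.9, 1.4).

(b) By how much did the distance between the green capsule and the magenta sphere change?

+2.8

Before: roughly 4.2 units apart; after: 7.0. That's 2.8 units further apart.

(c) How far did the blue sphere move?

1.7

The blue sphere moved from about (9.3, 2.8) to (10.7, 3.8), a distance of √(1.4² + 1.0²) ≈ 1.7.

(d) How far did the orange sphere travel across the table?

2.9

From (12.7, 8.4) to (10.7, 6.3), the orange sphere covered √(2.0² + 2.1²) ≈ 2.9 units.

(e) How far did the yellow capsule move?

2.4

The yellow capsule moved from about (8.0, 5.7) to (10.3, 5.1), a distance of √(2.3² + 0.6²) ≈ 2.4.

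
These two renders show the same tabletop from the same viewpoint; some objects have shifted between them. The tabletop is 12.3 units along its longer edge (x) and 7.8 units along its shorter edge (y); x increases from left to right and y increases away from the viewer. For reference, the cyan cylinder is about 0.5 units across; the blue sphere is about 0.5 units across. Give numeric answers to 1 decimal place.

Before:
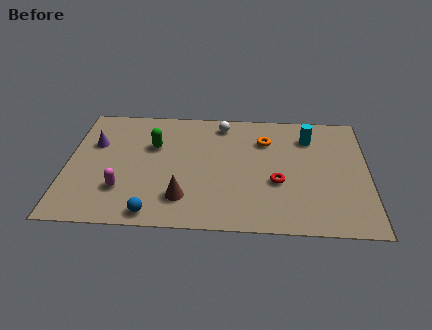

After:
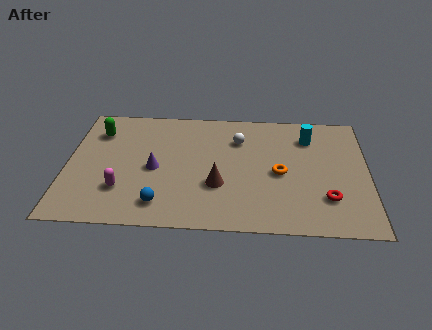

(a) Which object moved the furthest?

the purple cone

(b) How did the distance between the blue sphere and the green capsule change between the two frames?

+0.9

They were about 4.3 units apart before and 5.2 after — 0.9 units further apart.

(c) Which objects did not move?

the cyan cylinder and the magenta capsule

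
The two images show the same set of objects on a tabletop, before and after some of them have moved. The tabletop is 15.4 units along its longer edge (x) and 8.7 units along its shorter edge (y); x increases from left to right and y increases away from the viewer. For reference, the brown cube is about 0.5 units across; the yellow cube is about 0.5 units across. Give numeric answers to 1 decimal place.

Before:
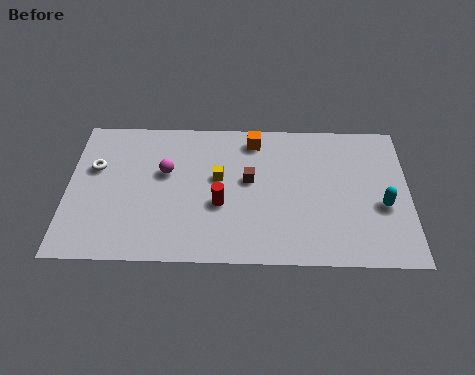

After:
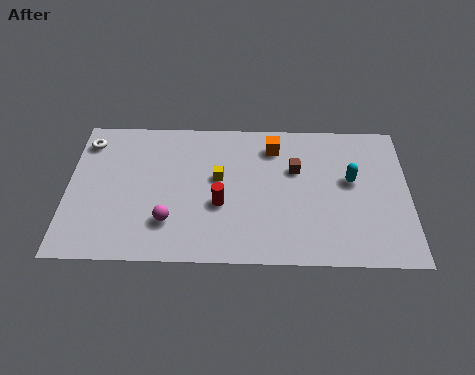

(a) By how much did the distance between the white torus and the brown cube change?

+2.6

Before: roughly 7.0 units apart; after: 9.6. That's 2.6 units further apart.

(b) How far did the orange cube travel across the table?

1.0

The orange cube moved from about (8.4, 7.4) to (9.3, 7.0), a distance of √(0.9² + 0.4²) ≈ 1.0.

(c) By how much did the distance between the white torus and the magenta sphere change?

+2.9

They were about 3.2 units apart before and 6.1 after — 2.9 units further apart.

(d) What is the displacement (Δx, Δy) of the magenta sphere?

(0.2, -3.0)

From the two frames, the magenta sphere sits at roughly (4.4, 5.3) before and (4.6, 2.3) after.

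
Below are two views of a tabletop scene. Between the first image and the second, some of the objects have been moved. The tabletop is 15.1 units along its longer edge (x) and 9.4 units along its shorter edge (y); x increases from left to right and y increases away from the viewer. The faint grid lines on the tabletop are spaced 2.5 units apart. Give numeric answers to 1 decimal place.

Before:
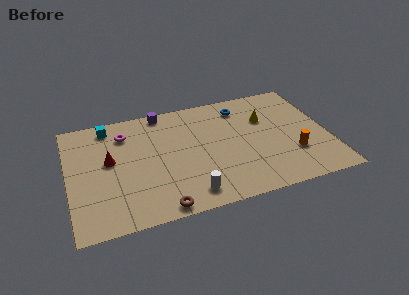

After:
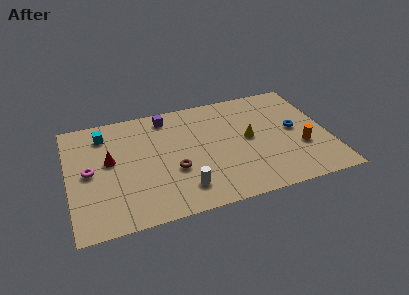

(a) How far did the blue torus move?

4.0

From (10.3, 7.7) to (13.2, 4.9), the blue torus covered √(2.9² + 2.8²) ≈ 4.0 units.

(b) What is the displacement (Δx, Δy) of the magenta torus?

(-2.2, -2.6)

From the two frames, the magenta torus sits at roughly (3.4, 7.3) before and (1.2, 4.7) after.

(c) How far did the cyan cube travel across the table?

0.7

The cyan cube was near (2.5, 8.2) before and (2.2, 7.6) after, so it travelled √(0.3² + 0.6²) ≈ 0.7 units.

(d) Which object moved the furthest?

the blue torus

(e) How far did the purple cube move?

0.5

From (5.7, 8.6) to (5.9, 8.1), the purple cube covered √(0.2² + 0.5²) ≈ 0.5 units.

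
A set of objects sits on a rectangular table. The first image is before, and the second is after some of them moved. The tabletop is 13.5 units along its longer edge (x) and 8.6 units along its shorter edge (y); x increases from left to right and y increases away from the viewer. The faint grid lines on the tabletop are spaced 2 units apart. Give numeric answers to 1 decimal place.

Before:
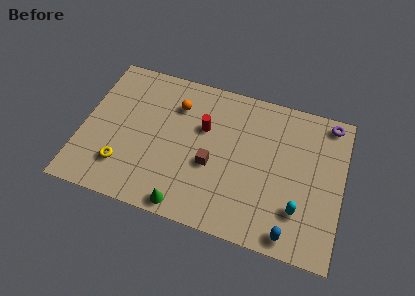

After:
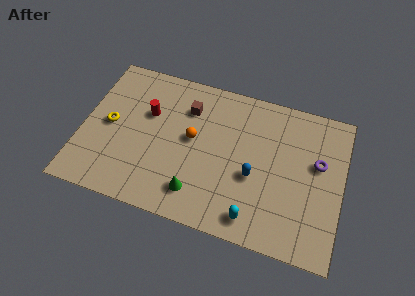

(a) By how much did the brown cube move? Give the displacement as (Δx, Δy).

(-1.5, 2.9)

The brown cube was at about (6.8, 3.5) and moved to about (5.3, 6.4).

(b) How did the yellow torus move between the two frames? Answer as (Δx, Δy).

(-0.9, 2.2)

The yellow torus was at about (2.3, 2.1) and moved to about (1.4, 4.3).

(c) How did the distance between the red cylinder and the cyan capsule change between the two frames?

+1.2

The distance was about 6.1 in the first image and 7.3 in the second, so they moved 1.2 units further apart.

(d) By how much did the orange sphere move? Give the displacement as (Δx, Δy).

(1.0, -1.7)

The orange sphere started near (4.7, 6.4) and ended near (5.7, 4.7).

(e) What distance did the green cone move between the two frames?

1.0

The green cone was near (5.7, 0.8) before and (6.2, 1.7) after, so it travelled √(0.5² + 0.9²) ≈ 1.0 units.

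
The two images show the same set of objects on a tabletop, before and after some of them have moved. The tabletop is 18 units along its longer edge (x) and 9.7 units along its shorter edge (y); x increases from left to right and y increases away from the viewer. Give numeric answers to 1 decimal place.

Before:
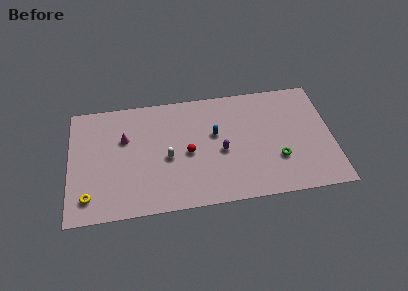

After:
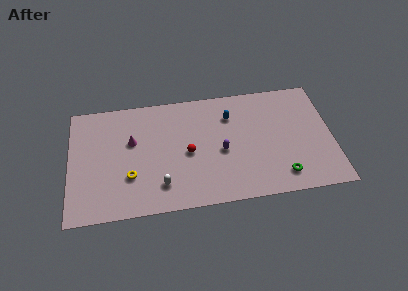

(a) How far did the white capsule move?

2.3

The white capsule was near (6.7, 4.3) before and (6.2, 2.1) after, so it travelled √(0.5² + 2.2²) ≈ 2.3 units.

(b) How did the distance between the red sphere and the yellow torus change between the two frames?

-3.1

They were about 7.3 units apart before and 4.2 after — 3.1 units closer together.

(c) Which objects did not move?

the purple capsule and the red sphere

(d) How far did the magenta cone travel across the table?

0.6

From (3.8, 6.3) to (4.3, 6.0), the magenta cone covered √(0.5² + 0.3²) ≈ 0.6 units.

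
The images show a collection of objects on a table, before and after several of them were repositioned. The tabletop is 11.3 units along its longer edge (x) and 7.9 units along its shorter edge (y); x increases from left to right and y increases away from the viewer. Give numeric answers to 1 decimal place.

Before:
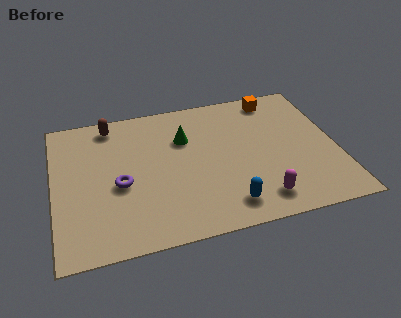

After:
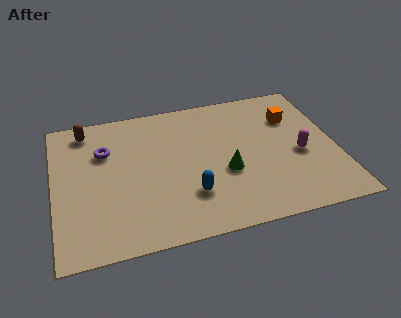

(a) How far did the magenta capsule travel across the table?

2.8

The magenta capsule moved from about (8.0, 1.3) to (9.8, 3.4), a distance of √(1.8² + 2.1²) ≈ 2.8.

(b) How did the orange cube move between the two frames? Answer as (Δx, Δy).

(0.6, -1.3)

From the two frames, the orange cube sits at roughly (9.1, 6.9) before and (9.7, 5.6) after.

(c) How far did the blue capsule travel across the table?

1.7

From (6.7, 1.3) to (5.3, 2.2), the blue capsule covered √(1.4² + 0.9²) ≈ 1.7 units.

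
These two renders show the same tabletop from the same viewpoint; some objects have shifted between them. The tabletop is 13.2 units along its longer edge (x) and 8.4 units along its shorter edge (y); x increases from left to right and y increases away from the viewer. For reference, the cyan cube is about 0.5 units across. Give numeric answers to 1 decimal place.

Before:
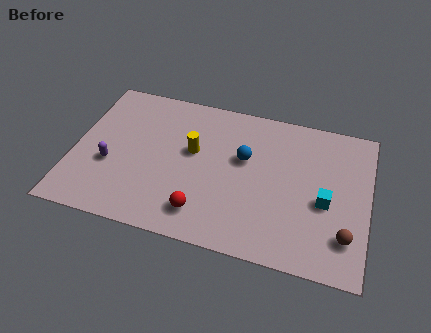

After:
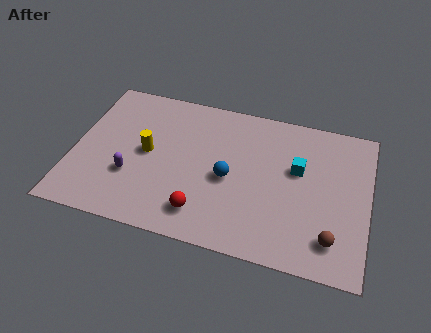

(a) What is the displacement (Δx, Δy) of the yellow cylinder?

(-2.0, -0.6)

The yellow cylinder started near (5.3, 4.9) and ended near (3.3, 4.3).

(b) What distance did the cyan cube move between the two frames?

2.0

The cyan cube was near (11.3, 3.6) before and (10.0, 5.1) after, so it travelled √(1.3² + 1.5²) ≈ 2.0 units.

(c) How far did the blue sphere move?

1.4

The blue sphere was near (7.6, 5.1) before and (7.0, 3.8) after, so it travelled √(0.6² + 1.3²) ≈ 1.4 units.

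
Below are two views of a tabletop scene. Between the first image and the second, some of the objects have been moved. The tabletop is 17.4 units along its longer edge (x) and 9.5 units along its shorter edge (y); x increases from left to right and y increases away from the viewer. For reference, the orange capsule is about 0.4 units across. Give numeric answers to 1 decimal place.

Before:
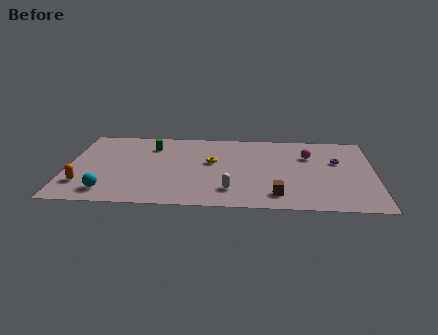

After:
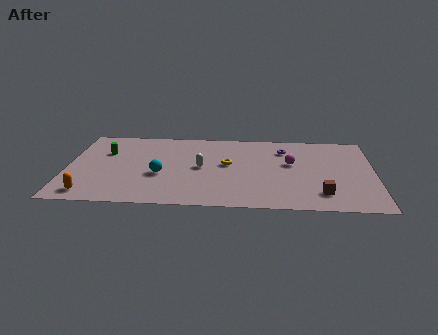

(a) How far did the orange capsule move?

1.2

The orange capsule was near (1.0, 2.4) before and (1.4, 1.3) after, so it travelled √(0.4² + 1.1²) ≈ 1.2 units.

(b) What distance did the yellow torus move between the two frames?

0.9

From (8.2, 5.5) to (9.1, 5.3), the yellow torus covered √(0.9² + 0.2²) ≈ 0.9 units.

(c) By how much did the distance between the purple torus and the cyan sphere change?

-5.8

They were about 13.6 units apart before and 7.8 after — 5.8 units closer together.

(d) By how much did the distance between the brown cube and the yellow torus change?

+0.9

Before: roughly 5.3 units apart; after: 6.2. That's 0.9 units further apart.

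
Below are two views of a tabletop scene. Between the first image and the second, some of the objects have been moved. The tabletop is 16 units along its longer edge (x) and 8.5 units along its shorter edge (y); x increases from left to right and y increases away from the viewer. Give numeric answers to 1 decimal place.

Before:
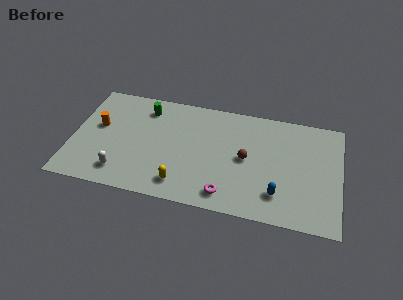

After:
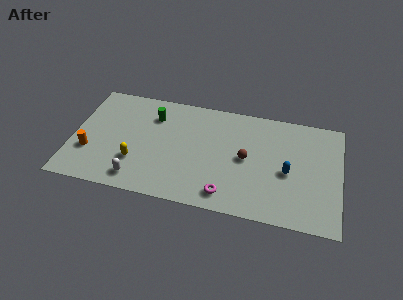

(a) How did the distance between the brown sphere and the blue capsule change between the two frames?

-0.5

They were about 3.0 units apart before and 2.5 after — 0.5 units closer together.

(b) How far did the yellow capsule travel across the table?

3.0

The yellow capsule was near (6.7, 1.5) before and (3.9, 2.6) after, so it travelled √(2.8² + 1.1²) ≈ 3.0 units.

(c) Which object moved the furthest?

the yellow capsule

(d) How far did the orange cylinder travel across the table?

2.1

The orange cylinder was near (1.5, 4.9) before and (1.1, 2.8) after, so it travelled √(0.4² + 2.1²) ≈ 2.1 units.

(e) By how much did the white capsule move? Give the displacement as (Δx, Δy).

(1.0, -0.3)

The white capsule started near (3.1, 1.6) and ended near (4.1, 1.3).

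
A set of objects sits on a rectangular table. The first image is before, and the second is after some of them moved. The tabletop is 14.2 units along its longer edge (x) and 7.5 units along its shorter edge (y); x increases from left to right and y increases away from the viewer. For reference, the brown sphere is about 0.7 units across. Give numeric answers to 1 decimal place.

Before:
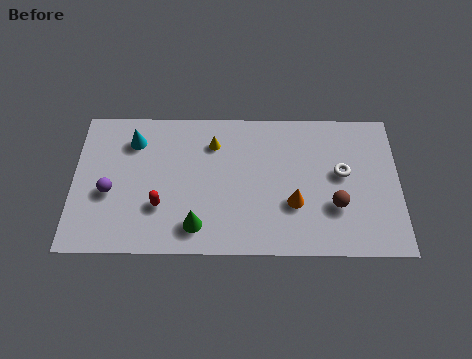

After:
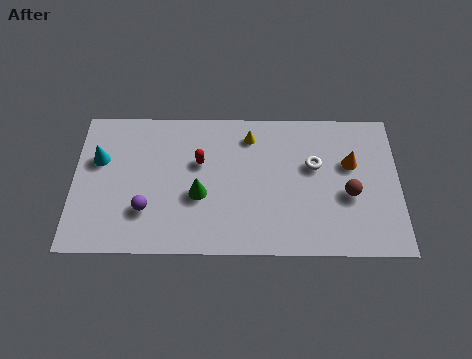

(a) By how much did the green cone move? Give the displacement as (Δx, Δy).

(0.1, 1.6)

The green cone was at about (5.4, 1.4) and moved to about (5.5, 3.0).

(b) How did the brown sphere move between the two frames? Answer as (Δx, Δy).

(0.6, 0.6)

The brown sphere started near (11.4, 2.5) and ended near (12.0, 3.1).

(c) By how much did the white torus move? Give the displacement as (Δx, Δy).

(-1.2, 0.4)

The white torus started near (11.7, 4.2) and ended near (10.5, 4.6).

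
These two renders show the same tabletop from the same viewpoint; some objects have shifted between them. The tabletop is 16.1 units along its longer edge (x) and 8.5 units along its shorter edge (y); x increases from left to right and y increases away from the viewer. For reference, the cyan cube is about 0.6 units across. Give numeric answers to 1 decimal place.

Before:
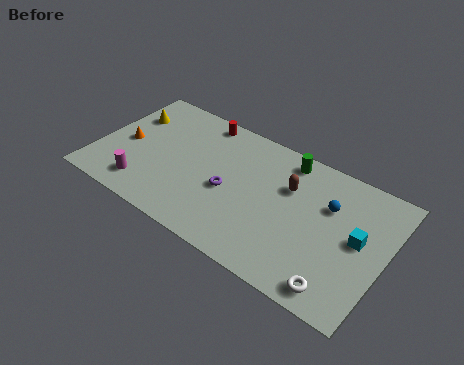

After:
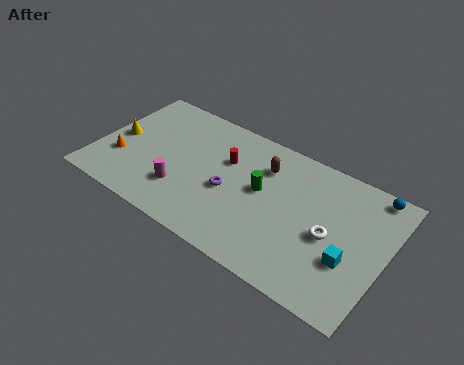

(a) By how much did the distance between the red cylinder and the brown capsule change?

-3.5

Before: roughly 5.7 units apart; after: 2.2. That's 3.5 units closer together.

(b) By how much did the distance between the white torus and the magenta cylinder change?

-2.8

The distance was about 11.0 in the first image and 8.2 in the second, so they moved 2.8 units closer together.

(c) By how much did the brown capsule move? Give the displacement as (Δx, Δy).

(-1.5, 0.6)

The brown capsule started near (10.6, 5.7) and ended near (9.1, 6.3).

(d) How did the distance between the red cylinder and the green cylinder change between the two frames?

-2.6

The distance was about 5.0 in the first image and 2.4 in the second, so they moved 2.6 units closer together.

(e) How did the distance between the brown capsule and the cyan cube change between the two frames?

+2.0

They were about 4.2 units apart before and 6.2 after — 2.0 units further apart.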